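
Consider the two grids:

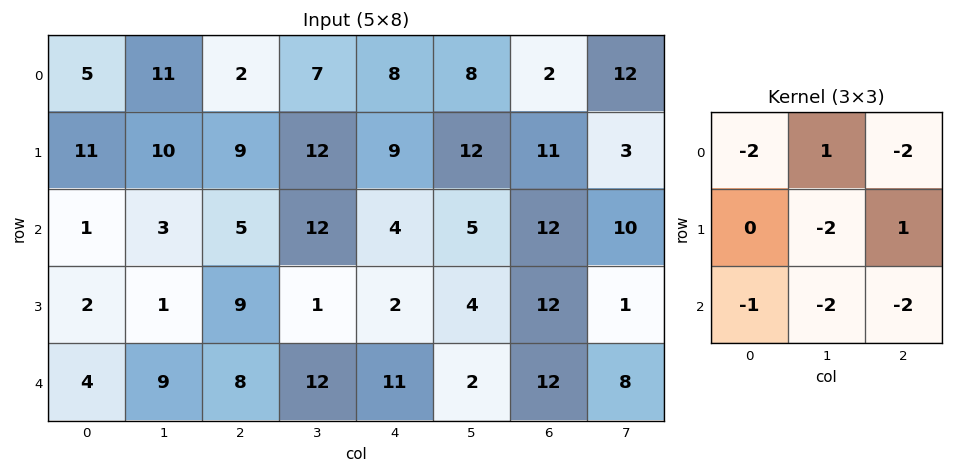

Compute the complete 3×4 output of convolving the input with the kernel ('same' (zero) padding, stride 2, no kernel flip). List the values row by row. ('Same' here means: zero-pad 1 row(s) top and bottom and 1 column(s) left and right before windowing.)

Output[0,0]: The receptive field on the zero-padded input at this output position is [0 0 0 / 0 5 11 / 0 11 10]. Elementwise product with the kernel and sum: 0·-2 + 0·1 + 0·-2 + 5·-2 + 11·1 + 0·-1 + 11·-2 + 10·-2.
Output[0,1]: The receptive field on the zero-padded input at this output position is [0 0 0 / 11 2 7 / 10 9 12]. Elementwise product with the kernel and sum: 0·-2 + 0·1 + 0·-2 + 2·-2 + 7·1 + 10·-1 + 9·-2 + 12·-2.

-41 -49 -62 -32
-14 -54 -55 -63
1 1 -28 -14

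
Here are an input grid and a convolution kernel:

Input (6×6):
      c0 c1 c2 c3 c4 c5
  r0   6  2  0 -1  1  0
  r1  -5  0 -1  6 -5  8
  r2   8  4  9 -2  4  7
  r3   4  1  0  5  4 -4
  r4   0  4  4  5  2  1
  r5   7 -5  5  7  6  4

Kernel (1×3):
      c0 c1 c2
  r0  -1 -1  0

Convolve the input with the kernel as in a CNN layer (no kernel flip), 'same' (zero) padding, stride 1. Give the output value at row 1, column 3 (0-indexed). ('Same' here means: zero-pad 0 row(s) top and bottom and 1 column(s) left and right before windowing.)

-5

The receptive field on the zero-padded input at this output position is [-1 6 -5]. Elementwise product with the kernel and sum: -1·-1 + 6·-1.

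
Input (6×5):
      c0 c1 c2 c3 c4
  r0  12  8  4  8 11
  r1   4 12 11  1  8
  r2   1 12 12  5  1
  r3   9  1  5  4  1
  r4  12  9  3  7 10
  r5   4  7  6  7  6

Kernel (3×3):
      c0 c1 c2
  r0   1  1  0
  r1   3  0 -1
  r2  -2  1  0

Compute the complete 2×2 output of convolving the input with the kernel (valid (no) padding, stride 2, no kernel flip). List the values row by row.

Output[0,0]: The receptive field on the input at this output position is [12 8 4 / 4 12 11 / 1 12 12]. Elementwise product with the kernel and sum: 12·1 + 8·1 + 4·3 + 11·-1 + 1·-2 + 12·1.

31 18
20 32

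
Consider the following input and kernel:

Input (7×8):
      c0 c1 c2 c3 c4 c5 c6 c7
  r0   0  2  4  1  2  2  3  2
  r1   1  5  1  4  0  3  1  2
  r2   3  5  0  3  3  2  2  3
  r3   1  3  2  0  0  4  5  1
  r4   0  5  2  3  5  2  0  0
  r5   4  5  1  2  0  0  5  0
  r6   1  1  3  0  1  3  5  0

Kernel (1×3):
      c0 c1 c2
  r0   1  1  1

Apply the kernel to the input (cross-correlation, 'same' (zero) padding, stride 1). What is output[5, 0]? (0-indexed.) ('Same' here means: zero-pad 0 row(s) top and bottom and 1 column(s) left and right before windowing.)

The receptive field on the zero-padded input at this output position is [0 4 5]. Elementwise product with the kernel and sum: 0·1 + 4·1 + 5·1.

9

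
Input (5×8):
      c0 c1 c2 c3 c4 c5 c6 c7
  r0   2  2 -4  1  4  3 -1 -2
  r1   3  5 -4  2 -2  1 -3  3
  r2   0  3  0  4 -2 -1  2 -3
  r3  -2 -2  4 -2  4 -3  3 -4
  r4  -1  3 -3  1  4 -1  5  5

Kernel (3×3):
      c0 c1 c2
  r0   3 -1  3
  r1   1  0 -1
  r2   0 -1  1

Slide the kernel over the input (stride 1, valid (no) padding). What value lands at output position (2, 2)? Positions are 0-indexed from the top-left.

-7

The receptive field on the input at this output position is [0 4 -2 / 4 -2 4 / -3 1 4]. Elementwise product with the kernel and sum: 0·3 + 4·-1 + -2·3 + 4·1 + 4·-1 + 1·-1 + 4·1.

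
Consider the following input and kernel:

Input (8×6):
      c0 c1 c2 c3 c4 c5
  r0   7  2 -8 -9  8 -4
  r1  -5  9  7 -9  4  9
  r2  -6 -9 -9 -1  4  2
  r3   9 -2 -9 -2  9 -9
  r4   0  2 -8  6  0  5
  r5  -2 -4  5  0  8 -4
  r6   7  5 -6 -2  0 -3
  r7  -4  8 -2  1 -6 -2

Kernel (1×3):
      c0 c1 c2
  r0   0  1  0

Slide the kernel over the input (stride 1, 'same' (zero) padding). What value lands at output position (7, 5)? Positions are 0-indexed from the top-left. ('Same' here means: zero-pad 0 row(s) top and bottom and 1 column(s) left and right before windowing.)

The receptive field on the zero-padded input at this output position is [-6 -2 0]. Elementwise product with the kernel and sum: -2·1.

-2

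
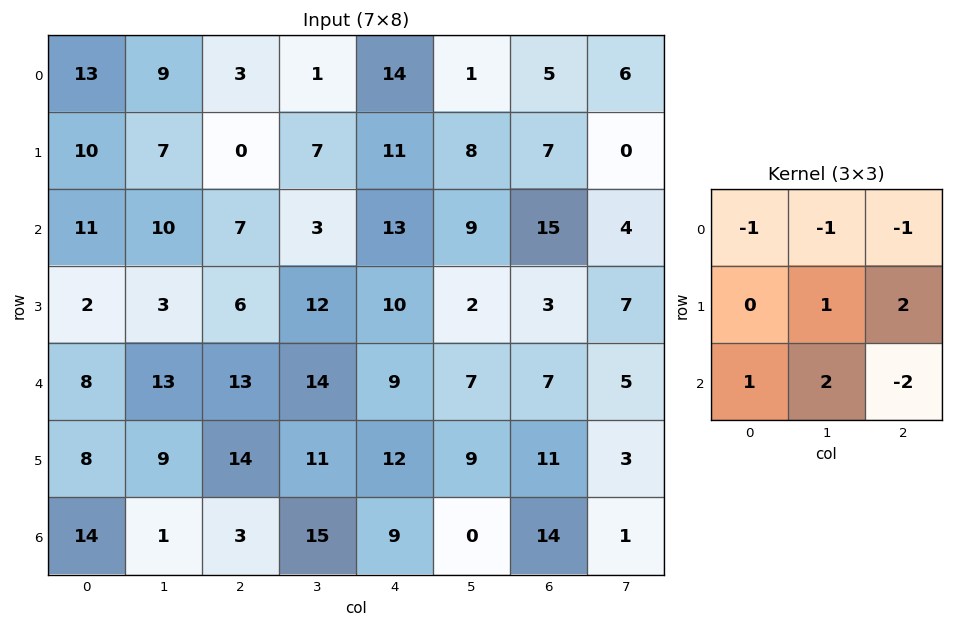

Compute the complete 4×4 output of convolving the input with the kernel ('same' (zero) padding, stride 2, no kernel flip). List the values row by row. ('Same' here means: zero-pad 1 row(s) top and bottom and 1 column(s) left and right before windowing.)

Output[0,0]: The receptive field on the zero-padded input at this output position is [0 0 0 / 0 13 9 / 0 10 7]. Elementwise product with the kernel and sum: 0·-1 + 0·-1 + 0·-1 + 13·1 + 9·2 + 0·1 + 10·2 + 7·-2.
Output[0,1]: The receptive field on the zero-padded input at this output position is [0 0 0 / 9 3 1 / 7 0 7]. Elementwise product with the kernel and sum: 0·-1 + 0·-1 + 0·-1 + 3·1 + 1·2 + 7·1 + 0·2 + 7·-2.

37 -2 29 39
12 -10 33 2
27 35 16 30
-1 -1 -23 -7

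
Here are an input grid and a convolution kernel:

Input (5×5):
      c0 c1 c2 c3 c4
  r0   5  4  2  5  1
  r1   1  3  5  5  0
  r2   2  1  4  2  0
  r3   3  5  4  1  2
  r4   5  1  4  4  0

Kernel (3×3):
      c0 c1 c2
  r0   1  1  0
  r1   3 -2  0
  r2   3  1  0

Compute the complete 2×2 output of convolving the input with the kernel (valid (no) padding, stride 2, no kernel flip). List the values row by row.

Output[0,0]: The receptive field on the input at this output position is [5 4 2 / 1 3 5 / 2 1 4]. Elementwise product with the kernel and sum: 5·1 + 4·1 + 1·3 + 3·-2 + 2·3 + 1·1.
Output[0,1]: The receptive field on the input at this output position is [2 5 1 / 5 5 0 / 4 2 0]. Elementwise product with the kernel and sum: 2·1 + 5·1 + 5·3 + 5·-2 + 4·3 + 2·1.

13 26
18 32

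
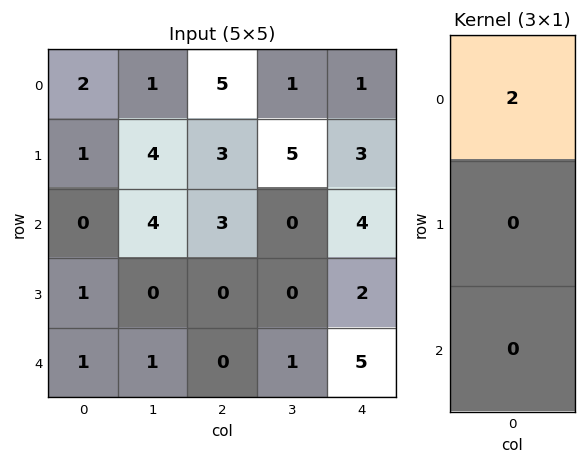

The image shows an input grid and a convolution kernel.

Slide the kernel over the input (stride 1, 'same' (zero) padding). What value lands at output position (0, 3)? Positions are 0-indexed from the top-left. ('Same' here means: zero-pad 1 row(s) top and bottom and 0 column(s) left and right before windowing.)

The receptive field on the zero-padded input at this output position is [0 / 1 / 5]. Elementwise product with the kernel and sum: 0·2.

0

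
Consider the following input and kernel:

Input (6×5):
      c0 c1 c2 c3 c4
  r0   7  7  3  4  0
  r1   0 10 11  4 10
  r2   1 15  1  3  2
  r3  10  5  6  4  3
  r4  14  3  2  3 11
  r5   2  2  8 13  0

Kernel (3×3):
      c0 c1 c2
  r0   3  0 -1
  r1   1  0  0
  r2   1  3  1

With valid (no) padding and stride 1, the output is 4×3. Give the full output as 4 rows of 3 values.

Output[0,0]: The receptive field on the input at this output position is [7 7 3 / 0 10 11 / 1 15 1]. Elementwise product with the kernel and sum: 7·3 + 3·-1 + 0·1 + 1·1 + 15·3 + 1·1.
Output[0,1]: The receptive field on the input at this output position is [7 3 4 / 10 11 4 / 15 1 3]. Elementwise product with the kernel and sum: 7·3 + 4·-1 + 10·1 + 15·1 + 1·3 + 3·1.

65 48 32
21 68 45
37 59 29
54 53 64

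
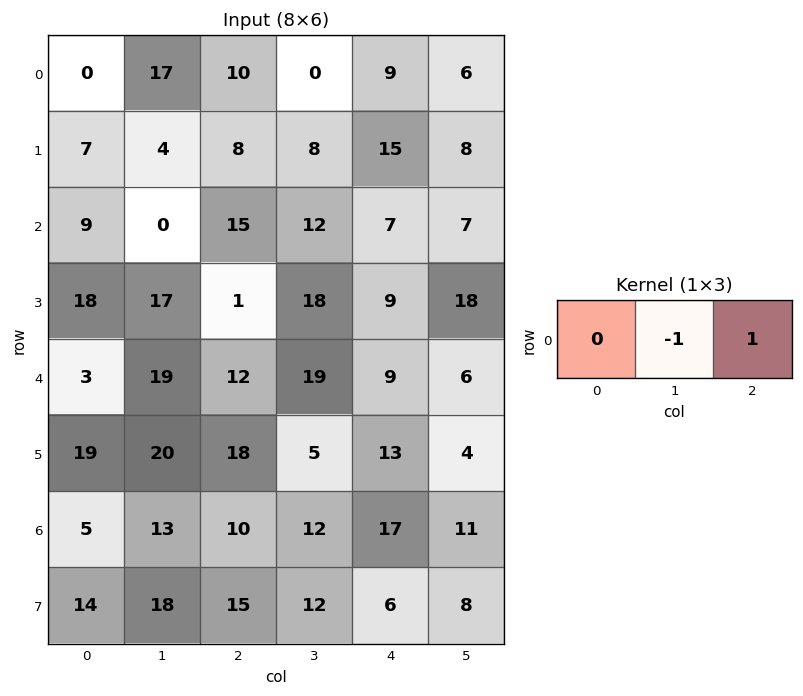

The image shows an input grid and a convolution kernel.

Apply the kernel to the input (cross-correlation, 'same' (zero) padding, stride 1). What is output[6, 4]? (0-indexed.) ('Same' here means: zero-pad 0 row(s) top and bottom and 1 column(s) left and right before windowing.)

-6

The receptive field on the zero-padded input at this output position is [12 17 11]. Elementwise product with the kernel and sum: 17·-1 + 11·1.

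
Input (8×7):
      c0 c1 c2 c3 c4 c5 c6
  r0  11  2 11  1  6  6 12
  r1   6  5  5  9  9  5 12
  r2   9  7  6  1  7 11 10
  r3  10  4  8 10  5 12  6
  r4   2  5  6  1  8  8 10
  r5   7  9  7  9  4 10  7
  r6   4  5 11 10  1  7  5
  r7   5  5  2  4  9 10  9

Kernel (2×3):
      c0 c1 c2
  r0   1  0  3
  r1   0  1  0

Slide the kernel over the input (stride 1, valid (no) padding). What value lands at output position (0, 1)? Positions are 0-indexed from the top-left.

10

The receptive field on the input at this output position is [2 11 1 / 5 5 9]. Elementwise product with the kernel and sum: 2·1 + 1·3 + 5·1.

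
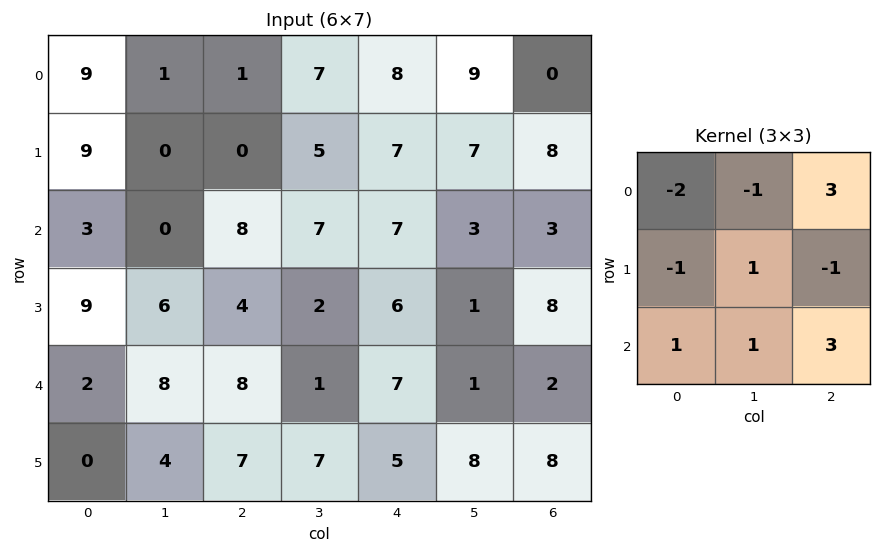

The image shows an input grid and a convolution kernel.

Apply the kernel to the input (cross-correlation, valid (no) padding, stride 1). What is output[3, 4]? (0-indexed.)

40

The receptive field on the input at this output position is [6 1 8 / 7 1 2 / 5 8 8]. Elementwise product with the kernel and sum: 6·-2 + 1·-1 + 8·3 + 7·-1 + 1·1 + 2·-1 + 5·1 + 8·1 + 8·3.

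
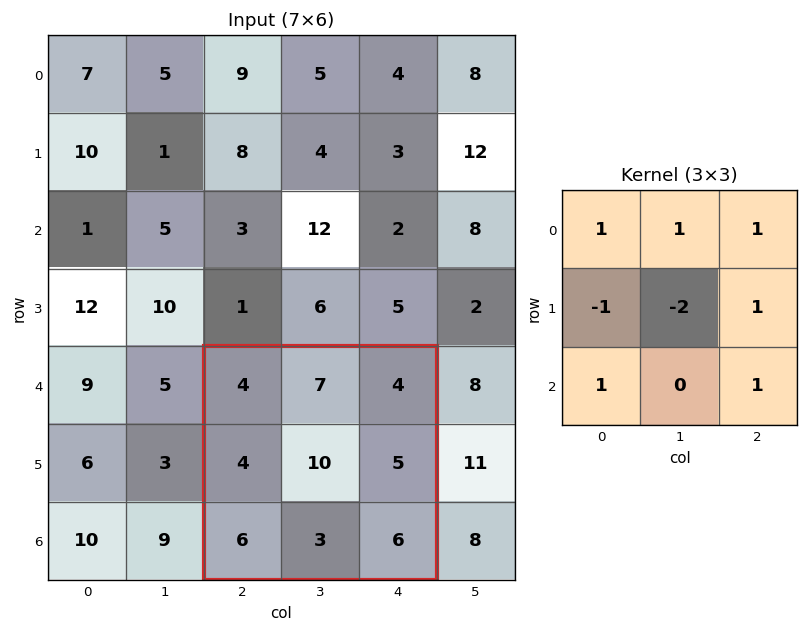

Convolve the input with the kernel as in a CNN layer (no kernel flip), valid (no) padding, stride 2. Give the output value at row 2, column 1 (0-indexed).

8

The receptive field on the input at this output position is [4 7 4 / 4 10 5 / 6 3 6]. Elementwise product with the kernel and sum: 4·1 + 7·1 + 4·1 + 4·-1 + 10·-2 + 5·1 + 6·1 + 6·1.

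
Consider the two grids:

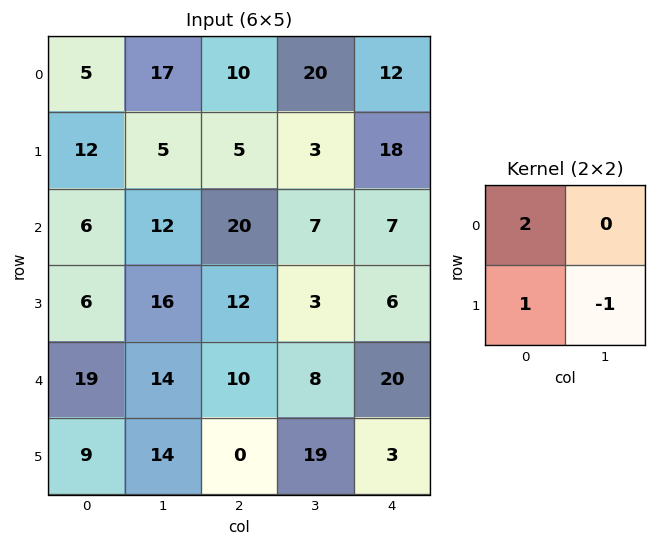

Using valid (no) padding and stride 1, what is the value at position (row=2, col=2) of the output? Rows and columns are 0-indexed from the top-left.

The receptive field on the input at this output position is [20 7 / 12 3]. Elementwise product with the kernel and sum: 20·2 + 12·1 + 3·-1.

49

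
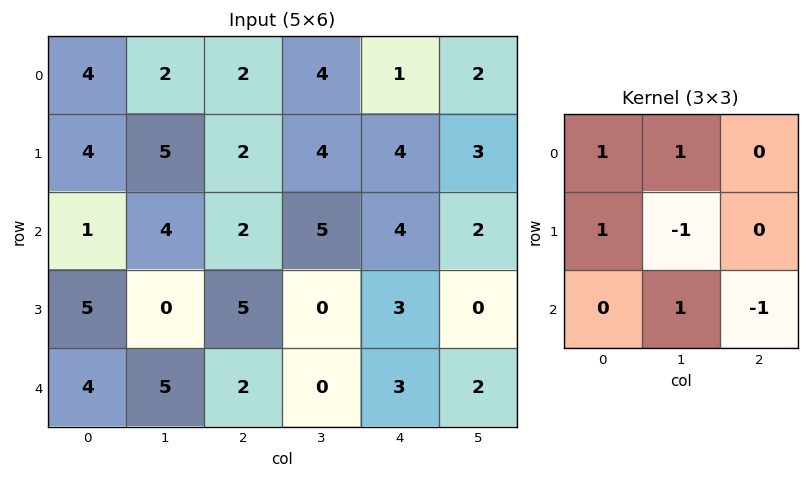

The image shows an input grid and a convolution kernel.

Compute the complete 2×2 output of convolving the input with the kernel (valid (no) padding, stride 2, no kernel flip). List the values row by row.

7 5
13 9

Output[0,0]: The receptive field on the input at this output position is [4 2 2 / 4 5 2 / 1 4 2]. Elementwise product with the kernel and sum: 4·1 + 2·1 + 4·1 + 5·-1 + 4·1 + 2·-1.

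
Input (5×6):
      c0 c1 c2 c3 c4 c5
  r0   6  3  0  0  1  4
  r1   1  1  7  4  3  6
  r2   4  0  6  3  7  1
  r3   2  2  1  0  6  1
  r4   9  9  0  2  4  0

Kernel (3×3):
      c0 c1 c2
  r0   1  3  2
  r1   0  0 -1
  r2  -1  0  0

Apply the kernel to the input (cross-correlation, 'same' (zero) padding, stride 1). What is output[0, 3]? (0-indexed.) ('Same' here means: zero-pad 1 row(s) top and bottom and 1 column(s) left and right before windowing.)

The receptive field on the zero-padded input at this output position is [0 0 0 / 0 0 1 / 7 4 3]. Elementwise product with the kernel and sum: 0·1 + 0·3 + 0·2 + 1·-1 + 7·-1.

-8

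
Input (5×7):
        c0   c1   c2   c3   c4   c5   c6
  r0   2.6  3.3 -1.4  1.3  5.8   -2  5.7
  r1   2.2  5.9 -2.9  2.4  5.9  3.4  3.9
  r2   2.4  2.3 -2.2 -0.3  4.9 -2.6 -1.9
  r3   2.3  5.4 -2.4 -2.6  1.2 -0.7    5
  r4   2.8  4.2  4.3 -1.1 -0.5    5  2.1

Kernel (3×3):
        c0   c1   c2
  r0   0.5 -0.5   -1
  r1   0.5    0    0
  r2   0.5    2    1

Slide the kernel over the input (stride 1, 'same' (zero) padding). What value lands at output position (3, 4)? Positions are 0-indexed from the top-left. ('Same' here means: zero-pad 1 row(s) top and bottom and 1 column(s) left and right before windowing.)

2.15

The receptive field on the zero-padded input at this output position is [-0.3 4.9 -2.6 / -2.6 1.2 -0.7 / -1.1 -0.5 5]. Elementwise product with the kernel and sum: -0.3·0.5 + 4.9·-0.5 + -2.6·-1 + -2.6·0.5 + -1.1·0.5 + -0.5·2 + 5·1.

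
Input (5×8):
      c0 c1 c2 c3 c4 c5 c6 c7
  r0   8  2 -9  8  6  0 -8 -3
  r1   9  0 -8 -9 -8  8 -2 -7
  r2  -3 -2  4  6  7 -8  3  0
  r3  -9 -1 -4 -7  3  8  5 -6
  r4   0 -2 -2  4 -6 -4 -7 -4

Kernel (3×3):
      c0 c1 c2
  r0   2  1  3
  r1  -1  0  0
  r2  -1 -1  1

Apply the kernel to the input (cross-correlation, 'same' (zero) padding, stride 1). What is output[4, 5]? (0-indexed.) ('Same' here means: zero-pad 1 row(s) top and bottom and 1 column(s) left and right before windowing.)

35

The receptive field on the zero-padded input at this output position is [3 8 5 / -6 -4 -7 / 0 0 0]. Elementwise product with the kernel and sum: 3·2 + 8·1 + 5·3 + -6·-1 + 0·-1 + 0·-1 + 0·1.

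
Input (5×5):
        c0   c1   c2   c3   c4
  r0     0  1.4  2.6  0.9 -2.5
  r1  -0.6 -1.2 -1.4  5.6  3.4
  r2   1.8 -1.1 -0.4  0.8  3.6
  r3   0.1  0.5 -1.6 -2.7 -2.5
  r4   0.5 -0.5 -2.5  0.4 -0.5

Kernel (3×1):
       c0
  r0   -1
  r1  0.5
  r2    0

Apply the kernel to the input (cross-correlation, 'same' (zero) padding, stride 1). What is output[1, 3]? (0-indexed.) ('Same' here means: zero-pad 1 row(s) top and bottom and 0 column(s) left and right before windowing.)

1.9

The receptive field on the zero-padded input at this output position is [0.9 / 5.6 / 0.8]. Elementwise product with the kernel and sum: 0.9·-1 + 5.6·0.5.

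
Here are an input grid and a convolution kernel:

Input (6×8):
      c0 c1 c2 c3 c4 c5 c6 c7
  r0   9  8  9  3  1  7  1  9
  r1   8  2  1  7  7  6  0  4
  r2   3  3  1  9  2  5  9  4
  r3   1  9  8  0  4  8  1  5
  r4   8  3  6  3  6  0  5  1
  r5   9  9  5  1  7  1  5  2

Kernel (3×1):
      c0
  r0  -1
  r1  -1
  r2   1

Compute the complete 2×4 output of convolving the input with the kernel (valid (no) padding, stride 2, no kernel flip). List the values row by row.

-14 -9 -6 8
4 -3 0 -5

Output[0,0]: The receptive field on the input at this output position is [9 / 8 / 3]. Elementwise product with the kernel and sum: 9·-1 + 8·-1 + 3·1.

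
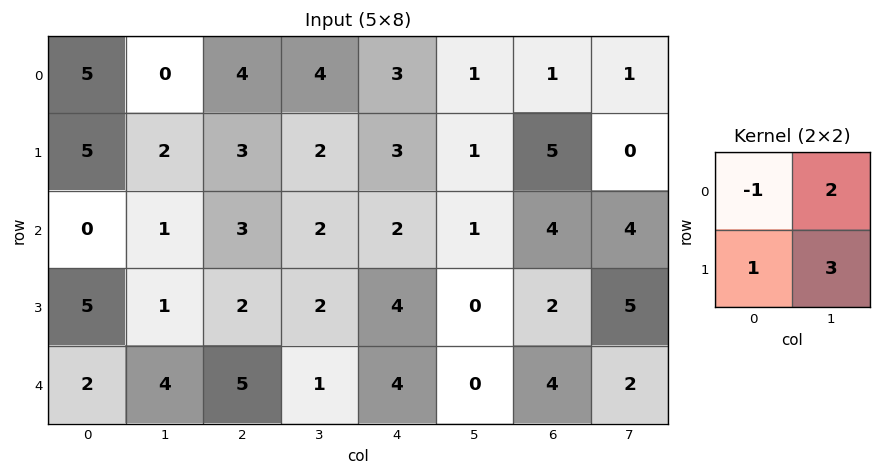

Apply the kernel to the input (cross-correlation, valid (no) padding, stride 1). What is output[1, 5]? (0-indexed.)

The receptive field on the input at this output position is [1 5 / 1 4]. Elementwise product with the kernel and sum: 1·-1 + 5·2 + 1·1 + 4·3.

22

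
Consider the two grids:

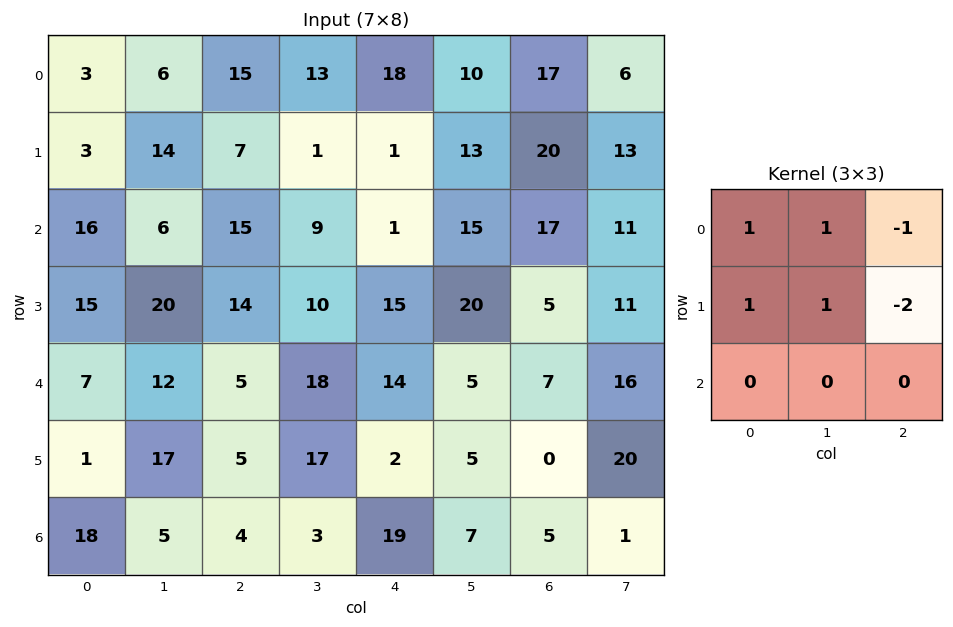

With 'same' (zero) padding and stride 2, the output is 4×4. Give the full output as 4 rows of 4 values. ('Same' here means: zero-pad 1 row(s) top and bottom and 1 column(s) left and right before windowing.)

Output[0,0]: The receptive field on the zero-padded input at this output position is [0 0 0 / 0 3 6 / 0 3 14]. Elementwise product with the kernel and sum: 0·1 + 0·1 + 0·-1 + 0·1 + 3·1 + 6·-2.

-9 -5 11 15
-7 23 -31 30
-22 5 27 -6
-8 8 22 -5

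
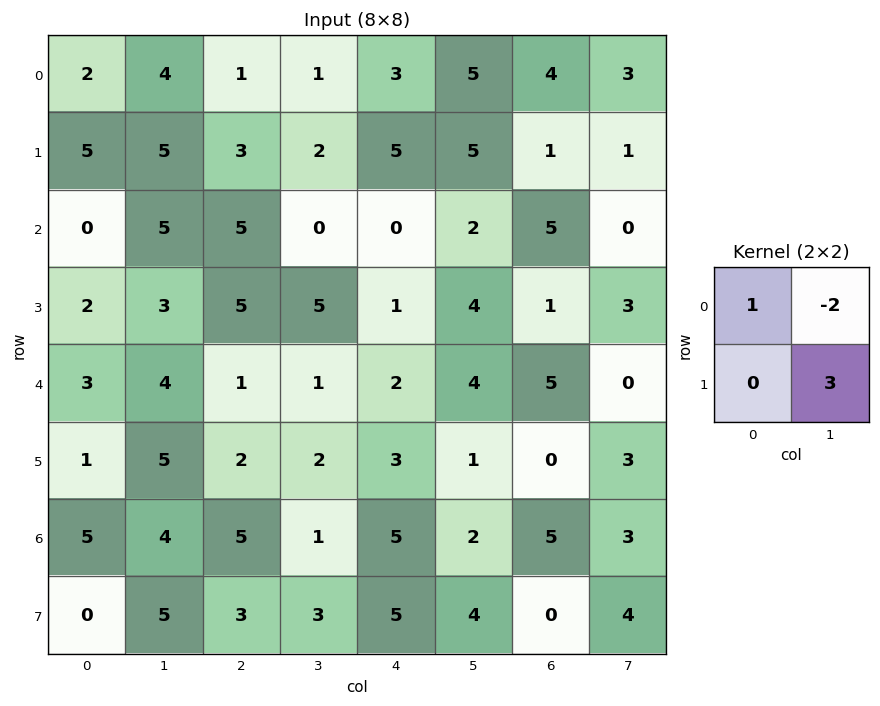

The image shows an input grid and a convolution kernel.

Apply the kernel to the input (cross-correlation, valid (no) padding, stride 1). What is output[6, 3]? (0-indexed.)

6

The receptive field on the input at this output position is [1 5 / 3 5]. Elementwise product with the kernel and sum: 1·1 + 5·-2 + 5·3.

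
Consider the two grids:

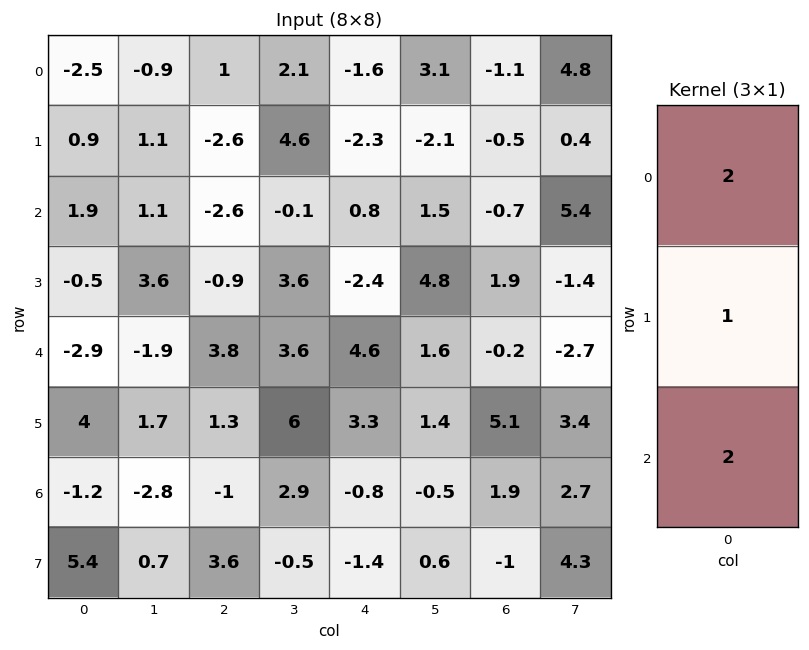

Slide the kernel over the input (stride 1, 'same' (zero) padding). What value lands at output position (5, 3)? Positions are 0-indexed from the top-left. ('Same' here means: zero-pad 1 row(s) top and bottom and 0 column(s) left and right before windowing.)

The receptive field on the zero-padded input at this output position is [3.6 / 6 / 2.9]. Elementwise product with the kernel and sum: 3.6·2 + 6·1 + 2.9·2.

19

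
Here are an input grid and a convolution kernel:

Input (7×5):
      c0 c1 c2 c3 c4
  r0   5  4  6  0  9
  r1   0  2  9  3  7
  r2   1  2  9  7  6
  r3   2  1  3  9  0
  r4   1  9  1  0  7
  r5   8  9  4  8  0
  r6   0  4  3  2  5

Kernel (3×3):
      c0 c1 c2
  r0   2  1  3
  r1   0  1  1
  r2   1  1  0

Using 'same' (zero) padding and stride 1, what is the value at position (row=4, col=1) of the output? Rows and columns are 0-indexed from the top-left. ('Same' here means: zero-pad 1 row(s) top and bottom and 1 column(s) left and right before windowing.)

41

The receptive field on the zero-padded input at this output position is [2 1 3 / 1 9 1 / 8 9 4]. Elementwise product with the kernel and sum: 2·2 + 1·1 + 3·3 + 9·1 + 1·1 + 8·1 + 9·1.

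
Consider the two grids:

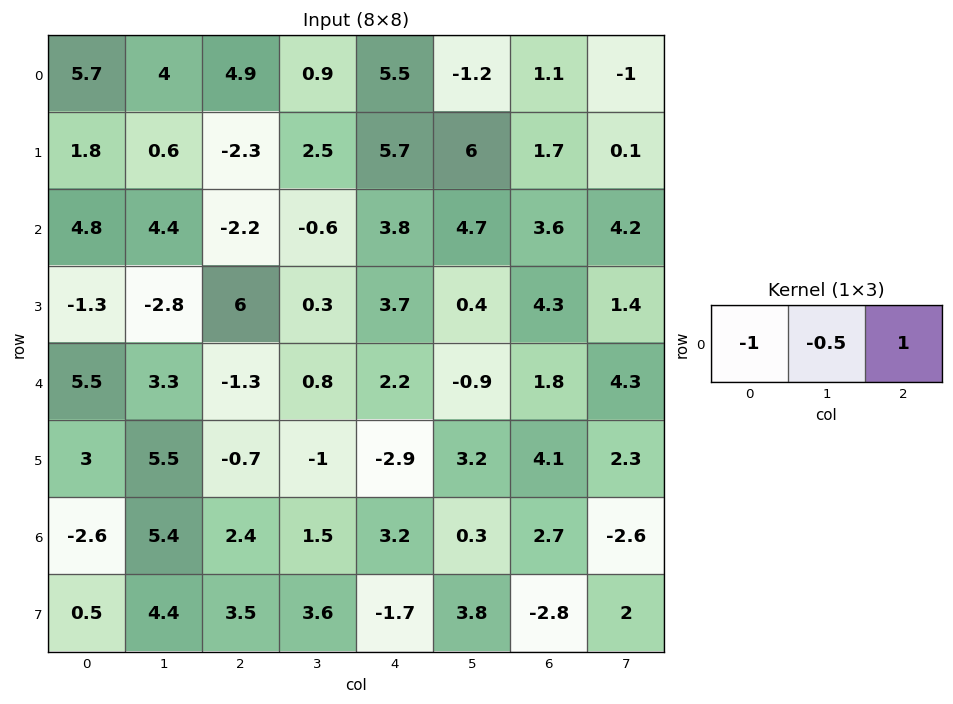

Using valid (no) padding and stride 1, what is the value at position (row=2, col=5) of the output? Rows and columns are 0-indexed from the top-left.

-2.3

The receptive field on the input at this output position is [4.7 3.6 4.2]. Elementwise product with the kernel and sum: 4.7·-1 + 3.6·-0.5 + 4.2·1.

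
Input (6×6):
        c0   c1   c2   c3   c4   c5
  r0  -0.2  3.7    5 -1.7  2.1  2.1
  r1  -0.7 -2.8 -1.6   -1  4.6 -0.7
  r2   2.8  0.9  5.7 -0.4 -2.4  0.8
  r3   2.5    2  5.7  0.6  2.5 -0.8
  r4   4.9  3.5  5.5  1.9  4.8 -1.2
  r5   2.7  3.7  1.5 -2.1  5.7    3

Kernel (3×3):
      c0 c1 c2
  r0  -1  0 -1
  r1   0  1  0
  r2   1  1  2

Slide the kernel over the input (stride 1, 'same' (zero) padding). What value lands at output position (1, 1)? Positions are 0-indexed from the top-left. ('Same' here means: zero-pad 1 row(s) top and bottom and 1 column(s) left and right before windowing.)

The receptive field on the zero-padded input at this output position is [-0.2 3.7 5 / -0.7 -2.8 -1.6 / 2.8 0.9 5.7]. Elementwise product with the kernel and sum: -0.2·-1 + 5·-1 + -2.8·1 + 2.8·1 + 0.9·1 + 5.7·2.

7.5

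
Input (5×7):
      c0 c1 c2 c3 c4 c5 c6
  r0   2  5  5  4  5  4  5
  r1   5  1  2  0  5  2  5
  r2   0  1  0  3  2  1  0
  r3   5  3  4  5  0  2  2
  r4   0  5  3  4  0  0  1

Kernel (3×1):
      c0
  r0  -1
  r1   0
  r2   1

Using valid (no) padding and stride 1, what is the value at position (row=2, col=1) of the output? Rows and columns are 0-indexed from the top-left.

The receptive field on the input at this output position is [1 / 3 / 5]. Elementwise product with the kernel and sum: 1·-1 + 5·1.

4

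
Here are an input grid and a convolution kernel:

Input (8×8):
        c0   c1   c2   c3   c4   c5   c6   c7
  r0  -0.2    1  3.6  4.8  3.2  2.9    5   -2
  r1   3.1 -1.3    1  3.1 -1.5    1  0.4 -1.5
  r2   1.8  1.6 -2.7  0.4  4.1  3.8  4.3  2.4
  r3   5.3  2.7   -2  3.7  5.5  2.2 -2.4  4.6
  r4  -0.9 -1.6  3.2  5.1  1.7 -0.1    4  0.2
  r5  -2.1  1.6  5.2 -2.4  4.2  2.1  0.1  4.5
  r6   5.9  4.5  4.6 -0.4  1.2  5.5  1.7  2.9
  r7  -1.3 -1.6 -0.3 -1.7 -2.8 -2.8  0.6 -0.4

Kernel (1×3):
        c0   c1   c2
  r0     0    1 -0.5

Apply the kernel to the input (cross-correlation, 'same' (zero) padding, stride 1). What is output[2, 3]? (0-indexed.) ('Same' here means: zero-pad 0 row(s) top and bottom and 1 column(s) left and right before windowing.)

The receptive field on the zero-padded input at this output position is [-2.7 0.4 4.1]. Elementwise product with the kernel and sum: 0.4·1 + 4.1·-0.5.

-1.65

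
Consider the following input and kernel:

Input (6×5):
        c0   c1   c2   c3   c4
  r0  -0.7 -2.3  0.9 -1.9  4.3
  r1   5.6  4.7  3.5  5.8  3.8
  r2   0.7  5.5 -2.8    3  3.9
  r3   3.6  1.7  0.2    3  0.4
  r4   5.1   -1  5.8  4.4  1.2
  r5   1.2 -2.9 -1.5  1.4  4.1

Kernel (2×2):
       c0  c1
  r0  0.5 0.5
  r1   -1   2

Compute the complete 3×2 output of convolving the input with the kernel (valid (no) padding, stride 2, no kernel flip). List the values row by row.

2.3 7.6
2.9 5.9
-4.95 9.4

Output[0,0]: The receptive field on the input at this output position is [-0.7 -2.3 / 5.6 4.7]. Elementwise product with the kernel and sum: -0.7·0.5 + -2.3·0.5 + 5.6·-1 + 4.7·2.
Output[0,1]: The receptive field on the input at this output position is [0.9 -1.9 / 3.5 5.8]. Elementwise product with the kernel and sum: 0.9·0.5 + -1.9·0.5 + 3.5·-1 + 5.8·2.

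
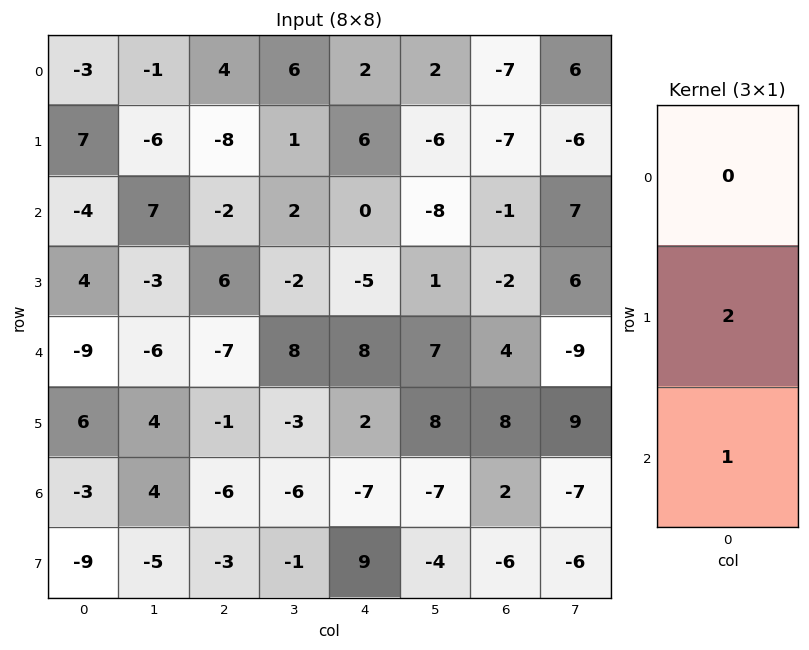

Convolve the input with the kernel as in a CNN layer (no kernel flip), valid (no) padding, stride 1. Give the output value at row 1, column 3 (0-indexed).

2

The receptive field on the input at this output position is [1 / 2 / -2]. Elementwise product with the kernel and sum: 2·2 + -2·1.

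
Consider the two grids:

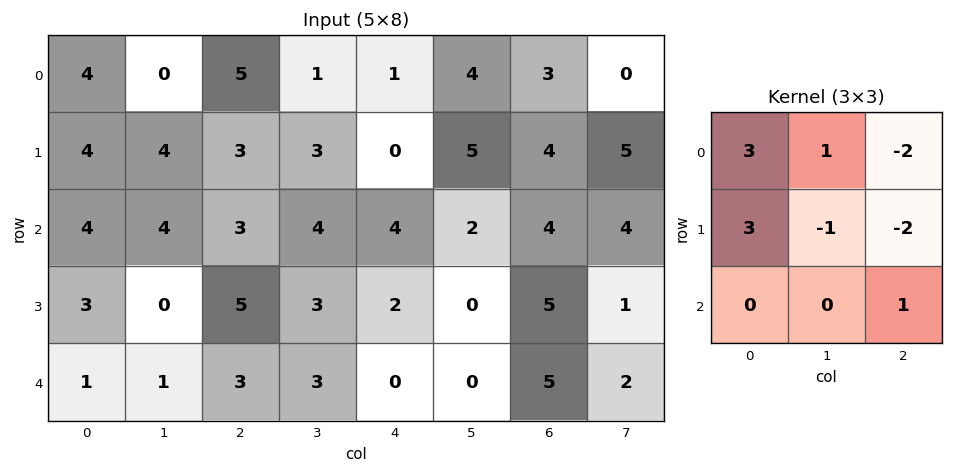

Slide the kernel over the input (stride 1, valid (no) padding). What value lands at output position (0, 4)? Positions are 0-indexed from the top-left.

-8

The receptive field on the input at this output position is [1 4 3 / 0 5 4 / 4 2 4]. Elementwise product with the kernel and sum: 1·3 + 4·1 + 3·-2 + 0·3 + 5·-1 + 4·-2 + 4·1.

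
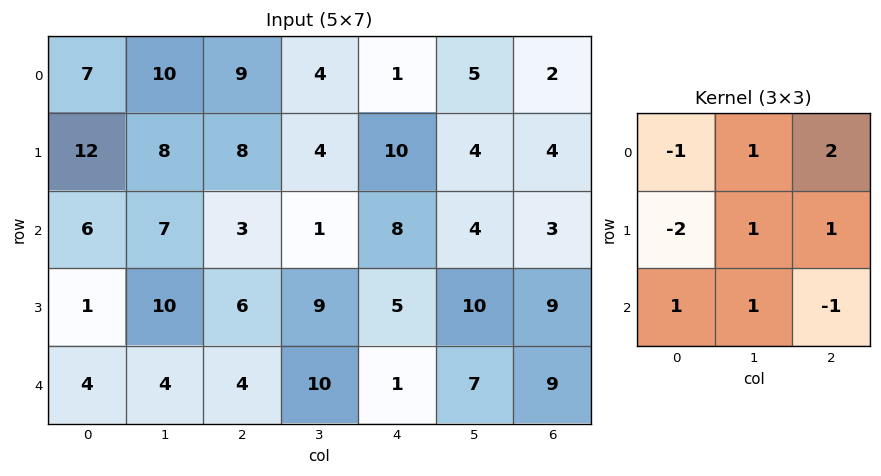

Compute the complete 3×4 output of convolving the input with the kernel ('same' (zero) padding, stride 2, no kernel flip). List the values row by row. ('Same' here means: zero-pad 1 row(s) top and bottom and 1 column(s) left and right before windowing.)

21 5 8 0
32 5 28 14
29 20 4 -6

Output[0,0]: The receptive field on the zero-padded input at this output position is [0 0 0 / 0 7 10 / 0 12 8]. Elementwise product with the kernel and sum: 0·-1 + 0·1 + 0·2 + 0·-2 + 7·1 + 10·1 + 0·1 + 12·1 + 8·-1.
Output[0,1]: The receptive field on the zero-padded input at this output position is [0 0 0 / 10 9 4 / 8 8 4]. Elementwise product with the kernel and sum: 0·-1 + 0·1 + 0·2 + 10·-2 + 9·1 + 4·1 + 8·1 + 8·1 + 4·-1.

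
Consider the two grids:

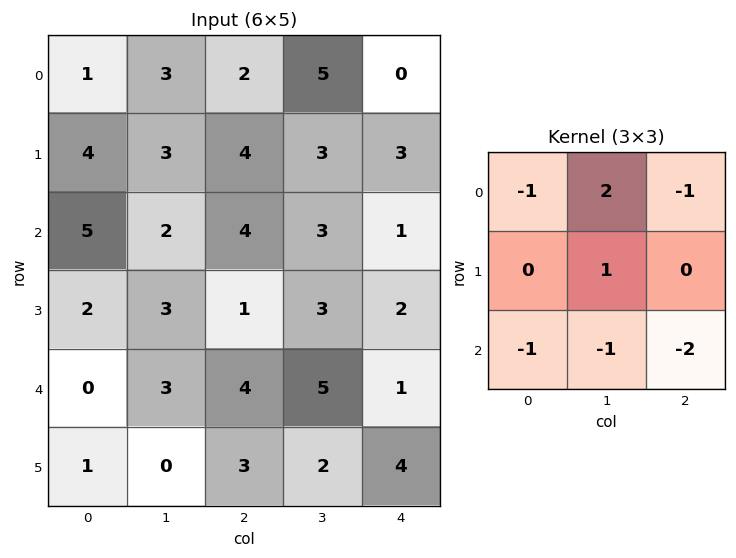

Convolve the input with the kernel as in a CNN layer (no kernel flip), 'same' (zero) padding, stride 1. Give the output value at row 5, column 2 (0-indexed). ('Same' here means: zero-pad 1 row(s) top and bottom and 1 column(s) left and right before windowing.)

3

The receptive field on the zero-padded input at this output position is [3 4 5 / 0 3 2 / 0 0 0]. Elementwise product with the kernel and sum: 3·-1 + 4·2 + 5·-1 + 3·1 + 0·-1 + 0·-1 + 0·-2.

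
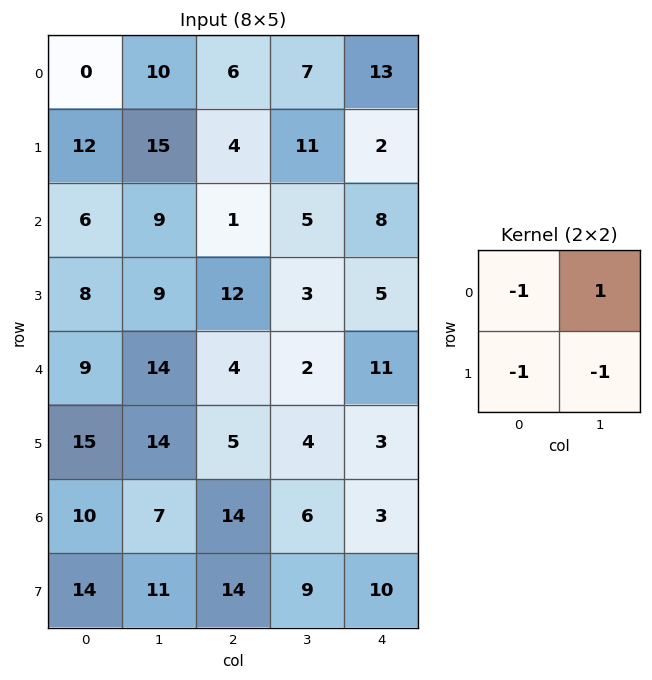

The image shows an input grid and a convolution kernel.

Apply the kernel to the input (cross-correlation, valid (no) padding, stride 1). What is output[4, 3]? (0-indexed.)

The receptive field on the input at this output position is [2 11 / 4 3]. Elementwise product with the kernel and sum: 2·-1 + 11·1 + 4·-1 + 3·-1.

2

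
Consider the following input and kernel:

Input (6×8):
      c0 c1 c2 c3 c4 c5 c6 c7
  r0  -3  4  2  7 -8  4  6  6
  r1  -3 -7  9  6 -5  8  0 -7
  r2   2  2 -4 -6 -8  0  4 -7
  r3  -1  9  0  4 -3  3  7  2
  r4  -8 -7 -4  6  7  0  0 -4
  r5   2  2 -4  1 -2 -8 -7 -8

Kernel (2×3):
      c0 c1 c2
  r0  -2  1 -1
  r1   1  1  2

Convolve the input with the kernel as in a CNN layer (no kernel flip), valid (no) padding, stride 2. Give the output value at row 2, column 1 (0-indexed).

The receptive field on the input at this output position is [-4 6 7 / -4 1 -2]. Elementwise product with the kernel and sum: -4·-2 + 6·1 + 7·-1 + -4·1 + 1·1 + -2·2.

0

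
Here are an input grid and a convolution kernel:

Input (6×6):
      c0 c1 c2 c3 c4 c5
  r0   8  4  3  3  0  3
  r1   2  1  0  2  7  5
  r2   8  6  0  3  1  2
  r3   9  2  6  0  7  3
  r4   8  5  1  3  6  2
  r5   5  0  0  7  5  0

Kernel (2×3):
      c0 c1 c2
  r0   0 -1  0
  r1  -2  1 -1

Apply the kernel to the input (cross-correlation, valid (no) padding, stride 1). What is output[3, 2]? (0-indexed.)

The receptive field on the input at this output position is [6 0 7 / 1 3 6]. Elementwise product with the kernel and sum: 0·-1 + 1·-2 + 3·1 + 6·-1.

-5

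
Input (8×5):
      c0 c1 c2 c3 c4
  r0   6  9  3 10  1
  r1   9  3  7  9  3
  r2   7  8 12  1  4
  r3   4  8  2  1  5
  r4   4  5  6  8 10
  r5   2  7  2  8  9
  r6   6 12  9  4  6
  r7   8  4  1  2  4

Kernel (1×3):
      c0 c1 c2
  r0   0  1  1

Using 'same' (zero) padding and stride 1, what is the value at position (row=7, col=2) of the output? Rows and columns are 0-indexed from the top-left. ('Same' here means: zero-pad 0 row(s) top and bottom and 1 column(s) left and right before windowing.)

3

The receptive field on the zero-padded input at this output position is [4 1 2]. Elementwise product with the kernel and sum: 1·1 + 2·1.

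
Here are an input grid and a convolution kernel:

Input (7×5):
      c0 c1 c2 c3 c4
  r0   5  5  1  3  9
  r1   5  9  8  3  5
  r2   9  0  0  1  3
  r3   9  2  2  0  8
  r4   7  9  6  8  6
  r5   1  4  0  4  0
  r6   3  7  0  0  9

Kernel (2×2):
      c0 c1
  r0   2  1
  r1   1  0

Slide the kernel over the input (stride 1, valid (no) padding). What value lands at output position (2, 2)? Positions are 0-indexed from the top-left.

The receptive field on the input at this output position is [0 1 / 2 0]. Elementwise product with the kernel and sum: 0·2 + 1·1 + 2·1.

3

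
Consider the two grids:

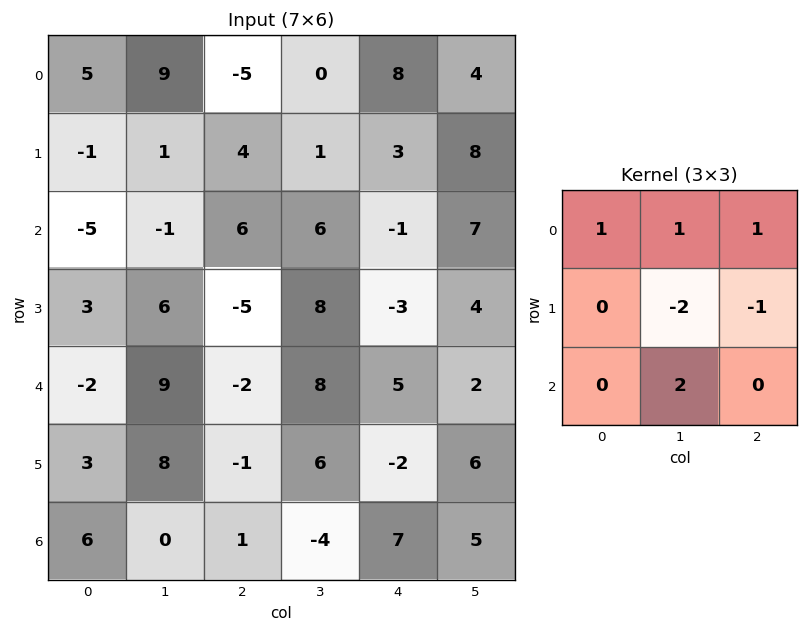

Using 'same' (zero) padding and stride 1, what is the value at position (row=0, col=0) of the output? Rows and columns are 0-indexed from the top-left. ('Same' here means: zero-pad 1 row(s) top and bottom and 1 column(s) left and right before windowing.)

The receptive field on the zero-padded input at this output position is [0 0 0 / 0 5 9 / 0 -1 1]. Elementwise product with the kernel and sum: 0·1 + 0·1 + 0·1 + 5·-2 + 9·-1 + -1·2.

-21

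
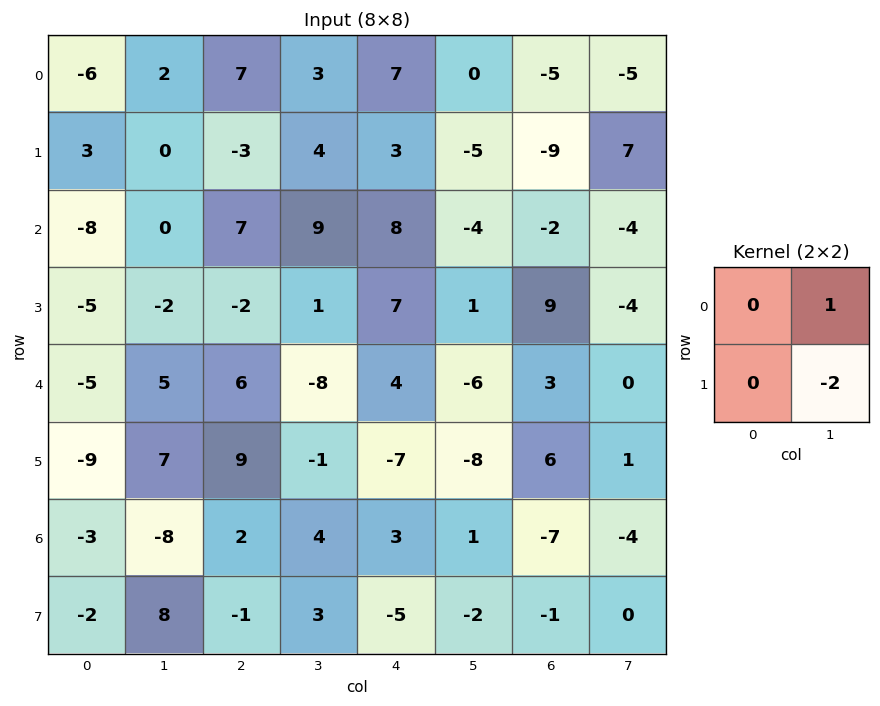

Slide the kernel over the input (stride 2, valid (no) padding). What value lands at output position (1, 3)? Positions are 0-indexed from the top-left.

The receptive field on the input at this output position is [-2 -4 / 9 -4]. Elementwise product with the kernel and sum: -4·1 + -4·-2.

4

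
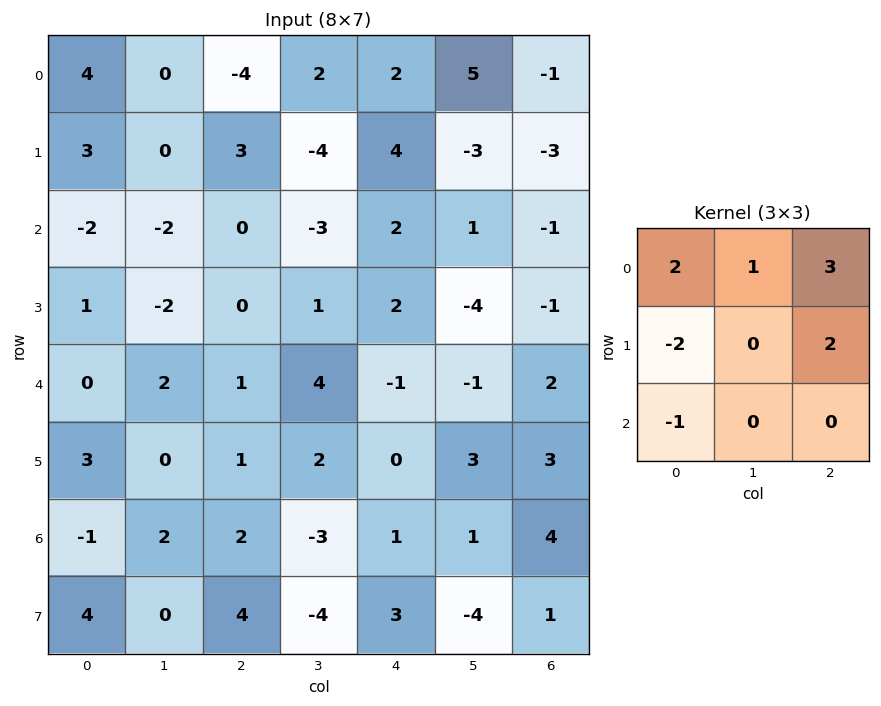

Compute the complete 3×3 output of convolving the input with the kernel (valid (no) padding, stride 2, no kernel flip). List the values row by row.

Output[0,0]: The receptive field on the input at this output position is [4 0 -4 / 3 0 3 / -2 -2 0]. Elementwise product with the kernel and sum: 4·2 + 0·1 + -4·3 + 3·-2 + 3·2 + -2·-1.

-2 2 -10
-8 6 -3
2 -1 8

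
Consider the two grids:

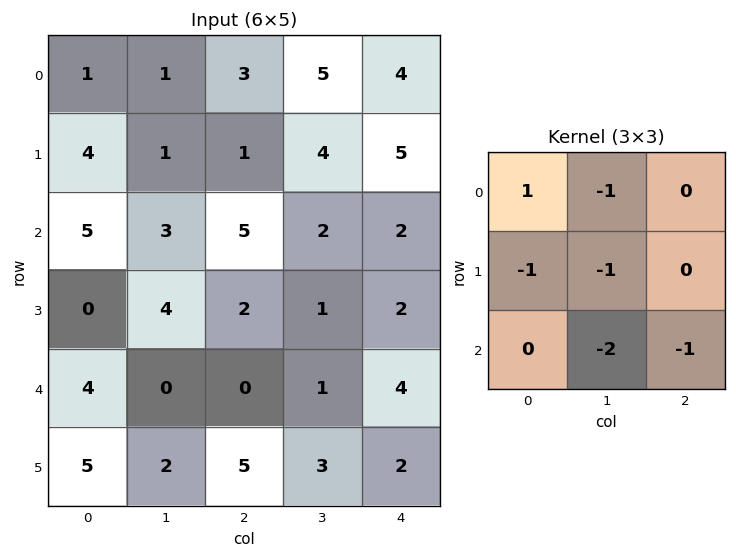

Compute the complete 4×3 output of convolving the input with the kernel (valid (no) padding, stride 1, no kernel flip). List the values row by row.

Output[0,0]: The receptive field on the input at this output position is [1 1 3 / 4 1 1 / 5 3 5]. Elementwise product with the kernel and sum: 1·1 + 1·-1 + 4·-1 + 1·-1 + 3·-2 + 5·-1.
Output[0,1]: The receptive field on the input at this output position is [1 3 5 / 1 1 4 / 3 5 2]. Elementwise product with the kernel and sum: 1·1 + 3·-1 + 1·-1 + 1·-1 + 5·-2 + 2·-1.

-16 -16 -13
-15 -13 -14
-2 -9 -6
-17 -11 -8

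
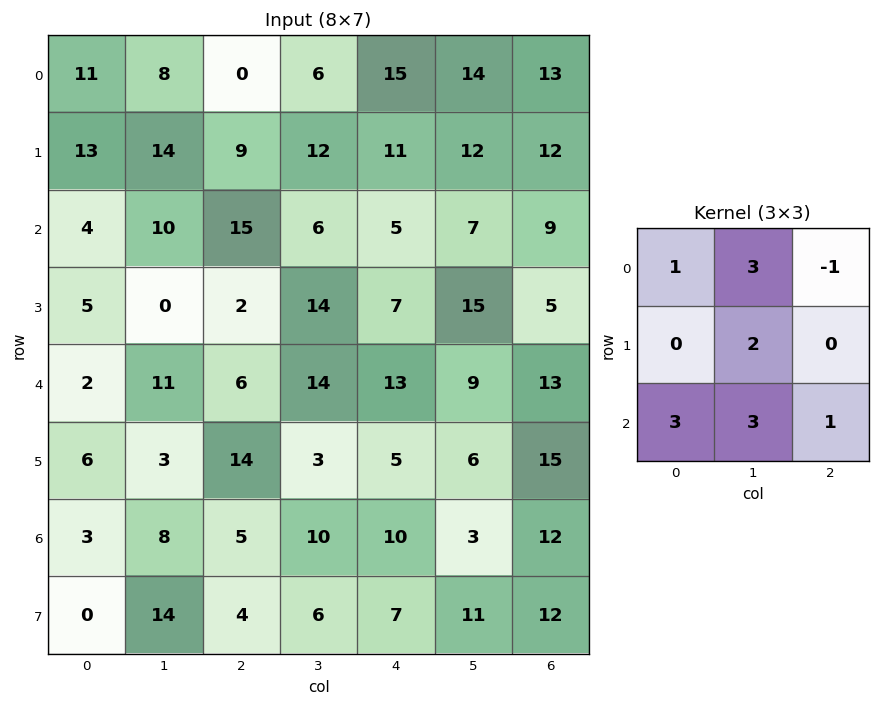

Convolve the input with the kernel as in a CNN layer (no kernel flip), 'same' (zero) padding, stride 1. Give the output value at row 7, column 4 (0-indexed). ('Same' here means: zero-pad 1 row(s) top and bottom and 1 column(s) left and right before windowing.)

The receptive field on the zero-padded input at this output position is [10 10 3 / 6 7 11 / 0 0 0]. Elementwise product with the kernel and sum: 10·1 + 10·3 + 3·-1 + 7·2 + 0·3 + 0·3 + 0·1.

51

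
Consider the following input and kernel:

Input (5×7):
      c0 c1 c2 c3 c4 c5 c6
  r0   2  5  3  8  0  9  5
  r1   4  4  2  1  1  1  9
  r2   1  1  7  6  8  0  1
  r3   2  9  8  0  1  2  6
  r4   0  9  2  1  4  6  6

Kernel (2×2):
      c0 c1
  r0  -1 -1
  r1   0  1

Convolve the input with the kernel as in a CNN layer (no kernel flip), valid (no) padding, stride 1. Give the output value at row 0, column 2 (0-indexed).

-10

The receptive field on the input at this output position is [3 8 / 2 1]. Elementwise product with the kernel and sum: 3·-1 + 8·-1 + 1·1.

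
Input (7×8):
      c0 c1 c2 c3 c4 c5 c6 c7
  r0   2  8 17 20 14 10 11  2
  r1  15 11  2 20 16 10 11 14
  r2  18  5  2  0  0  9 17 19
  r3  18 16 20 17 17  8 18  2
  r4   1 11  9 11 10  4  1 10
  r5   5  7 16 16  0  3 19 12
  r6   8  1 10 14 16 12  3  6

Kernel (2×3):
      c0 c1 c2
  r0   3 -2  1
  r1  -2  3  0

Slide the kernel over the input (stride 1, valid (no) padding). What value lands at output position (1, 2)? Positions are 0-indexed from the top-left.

The receptive field on the input at this output position is [2 20 16 / 2 0 0]. Elementwise product with the kernel and sum: 2·3 + 20·-2 + 16·1 + 2·-2 + 0·3.

-22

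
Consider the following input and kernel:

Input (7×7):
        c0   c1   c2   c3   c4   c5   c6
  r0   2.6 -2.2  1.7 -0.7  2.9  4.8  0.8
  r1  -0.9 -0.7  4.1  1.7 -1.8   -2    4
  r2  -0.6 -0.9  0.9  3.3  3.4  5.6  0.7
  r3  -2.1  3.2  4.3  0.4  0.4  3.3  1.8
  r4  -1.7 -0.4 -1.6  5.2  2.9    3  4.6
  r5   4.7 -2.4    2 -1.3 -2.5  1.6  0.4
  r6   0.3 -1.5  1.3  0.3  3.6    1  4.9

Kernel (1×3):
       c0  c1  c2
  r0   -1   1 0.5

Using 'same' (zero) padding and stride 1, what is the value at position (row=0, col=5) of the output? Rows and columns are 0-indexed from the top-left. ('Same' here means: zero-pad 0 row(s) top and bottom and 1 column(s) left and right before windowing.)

The receptive field on the zero-padded input at this output position is [2.9 4.8 0.8]. Elementwise product with the kernel and sum: 2.9·-1 + 4.8·1 + 0.8·0.5.

2.3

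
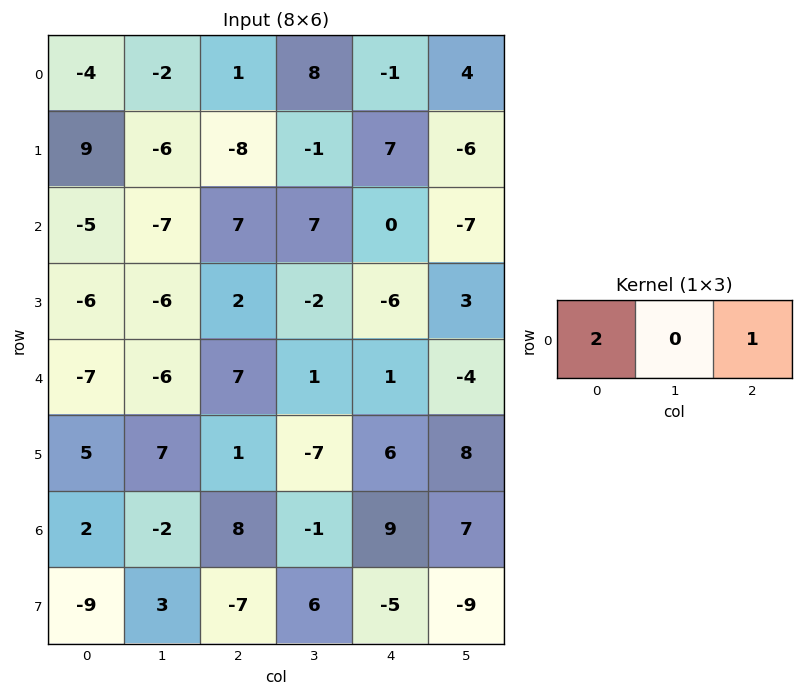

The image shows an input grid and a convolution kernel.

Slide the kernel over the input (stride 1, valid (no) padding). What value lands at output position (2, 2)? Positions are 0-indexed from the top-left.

14

The receptive field on the input at this output position is [7 7 0]. Elementwise product with the kernel and sum: 7·2 + 0·1.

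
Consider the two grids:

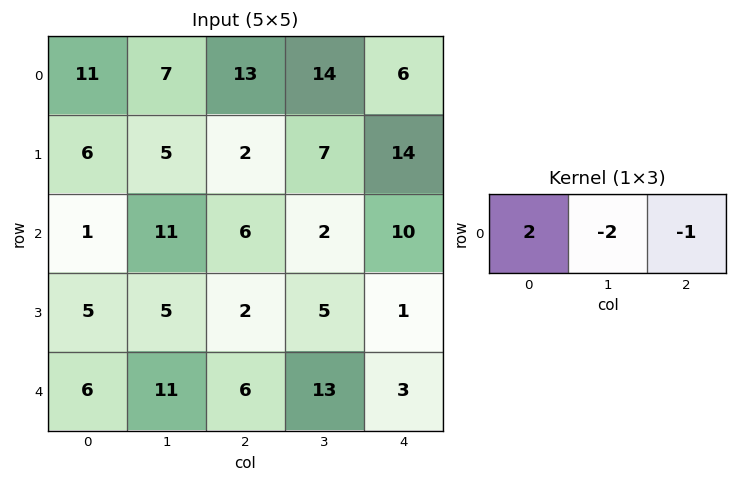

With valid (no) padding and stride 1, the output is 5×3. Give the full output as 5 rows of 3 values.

-5 -26 -8
0 -1 -24
-26 8 -2
-2 1 -7
-16 -3 -17

Output[0,0]: The receptive field on the input at this output position is [11 7 13]. Elementwise product with the kernel and sum: 11·2 + 7·-2 + 13·-1.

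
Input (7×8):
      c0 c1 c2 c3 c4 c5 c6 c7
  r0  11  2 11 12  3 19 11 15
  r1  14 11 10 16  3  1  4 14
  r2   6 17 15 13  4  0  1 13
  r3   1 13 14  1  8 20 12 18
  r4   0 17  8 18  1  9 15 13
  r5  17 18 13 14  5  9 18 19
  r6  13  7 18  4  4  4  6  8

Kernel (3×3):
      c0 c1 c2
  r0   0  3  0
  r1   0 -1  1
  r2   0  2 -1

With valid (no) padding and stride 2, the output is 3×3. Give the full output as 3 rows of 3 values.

Output[0,0]: The receptive field on the input at this output position is [11 2 11 / 14 11 10 / 6 17 15]. Elementwise product with the kernel and sum: 2·3 + 11·-1 + 10·1 + 17·2 + 15·-1.
Output[0,1]: The receptive field on the input at this output position is [11 12 3 / 10 16 3 / 15 13 4]. Elementwise product with the kernel and sum: 12·3 + 16·-1 + 3·1 + 13·2 + 4·-1.

24 45 59
78 81 -5
42 49 38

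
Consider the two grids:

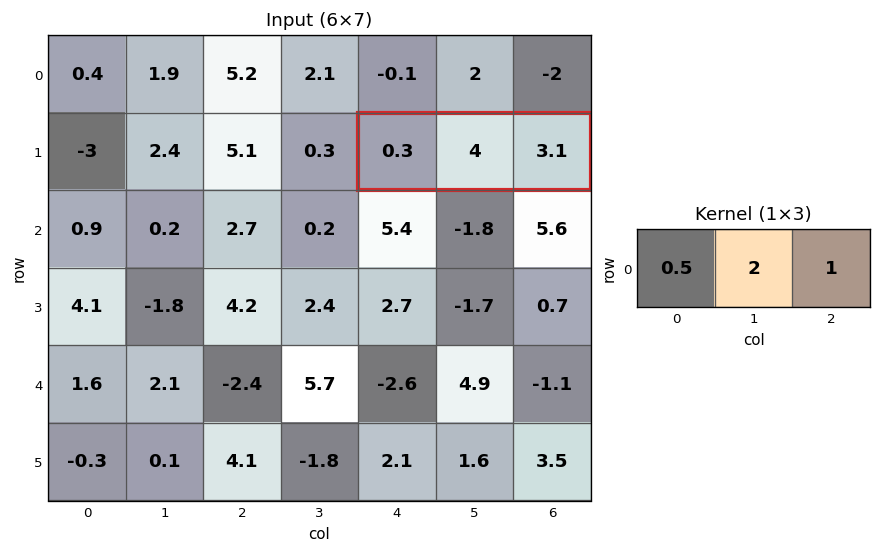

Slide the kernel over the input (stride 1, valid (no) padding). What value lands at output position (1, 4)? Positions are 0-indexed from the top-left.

The receptive field on the input at this output position is [0.3 4 3.1]. Elementwise product with the kernel and sum: 0.3·0.5 + 4·2 + 3.1·1.

11.25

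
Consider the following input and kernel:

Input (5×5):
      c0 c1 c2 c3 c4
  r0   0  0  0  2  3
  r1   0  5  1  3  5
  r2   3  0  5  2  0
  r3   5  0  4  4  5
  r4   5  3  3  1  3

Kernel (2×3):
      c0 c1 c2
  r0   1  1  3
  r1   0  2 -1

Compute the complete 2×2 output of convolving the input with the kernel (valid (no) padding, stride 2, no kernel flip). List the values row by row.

9 12
14 10

Output[0,0]: The receptive field on the input at this output position is [0 0 0 / 0 5 1]. Elementwise product with the kernel and sum: 0·1 + 0·1 + 0·3 + 5·2 + 1·-1.
Output[0,1]: The receptive field on the input at this output position is [0 2 3 / 1 3 5]. Elementwise product with the kernel and sum: 0·1 + 2·1 + 3·3 + 3·2 + 5·-1.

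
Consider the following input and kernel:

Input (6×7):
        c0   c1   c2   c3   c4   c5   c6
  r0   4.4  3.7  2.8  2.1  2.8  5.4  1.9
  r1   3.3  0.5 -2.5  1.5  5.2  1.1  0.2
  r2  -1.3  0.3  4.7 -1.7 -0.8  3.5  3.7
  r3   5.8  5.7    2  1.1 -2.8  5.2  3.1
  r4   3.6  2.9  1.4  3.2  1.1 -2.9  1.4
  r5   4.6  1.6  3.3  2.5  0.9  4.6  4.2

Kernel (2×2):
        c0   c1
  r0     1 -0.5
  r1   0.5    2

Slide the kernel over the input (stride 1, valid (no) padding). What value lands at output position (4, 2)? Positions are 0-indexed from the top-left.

6.45

The receptive field on the input at this output position is [1.4 3.2 / 3.3 2.5]. Elementwise product with the kernel and sum: 1.4·1 + 3.2·-0.5 + 3.3·0.5 + 2.5·2.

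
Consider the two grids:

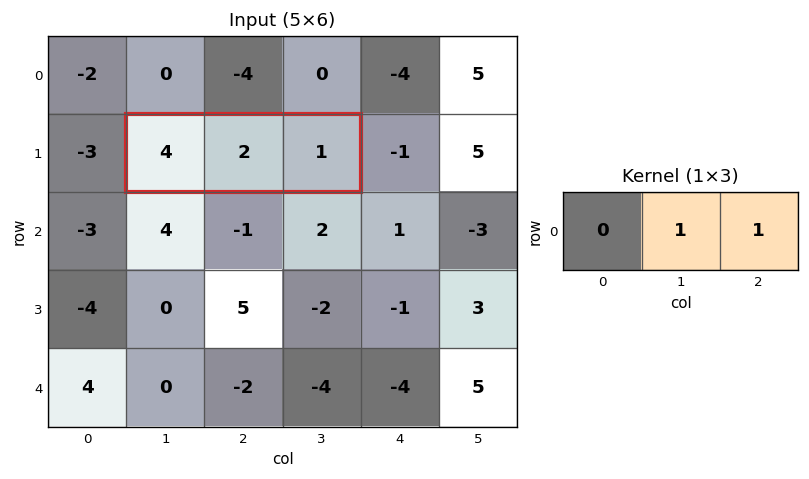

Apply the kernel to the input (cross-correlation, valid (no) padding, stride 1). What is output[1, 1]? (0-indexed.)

The receptive field on the input at this output position is [4 2 1]. Elementwise product with the kernel and sum: 2·1 + 1·1.

3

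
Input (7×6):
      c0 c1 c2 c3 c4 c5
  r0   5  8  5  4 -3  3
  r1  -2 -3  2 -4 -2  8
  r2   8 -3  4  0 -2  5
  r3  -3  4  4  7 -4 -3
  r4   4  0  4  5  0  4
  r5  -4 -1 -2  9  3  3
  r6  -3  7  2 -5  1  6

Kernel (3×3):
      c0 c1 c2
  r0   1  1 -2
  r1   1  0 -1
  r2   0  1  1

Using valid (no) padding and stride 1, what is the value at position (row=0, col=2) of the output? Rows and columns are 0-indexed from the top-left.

17

The receptive field on the input at this output position is [5 4 -3 / 2 -4 -2 / 4 0 -2]. Elementwise product with the kernel and sum: 5·1 + 4·1 + -3·-2 + 2·1 + -2·-1 + 0·1 + -2·1.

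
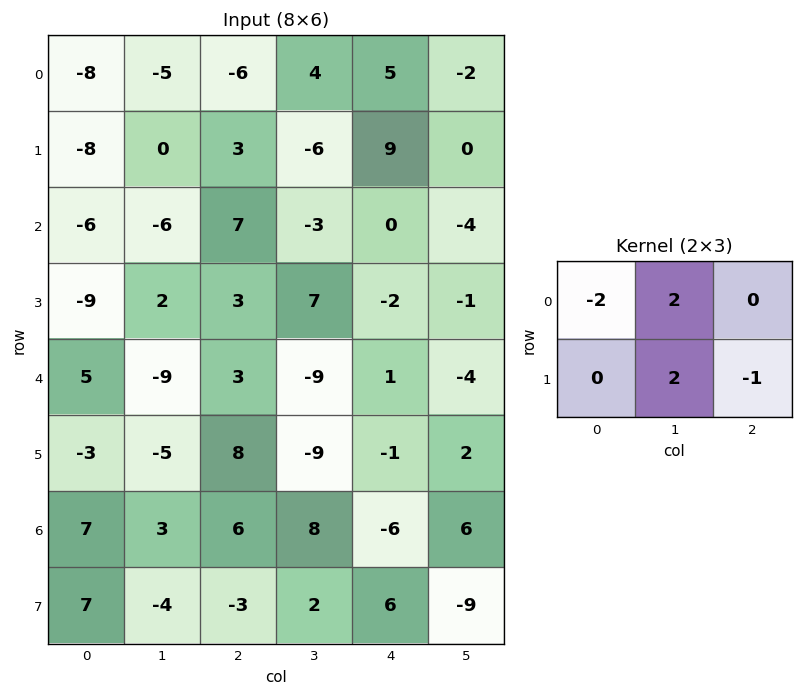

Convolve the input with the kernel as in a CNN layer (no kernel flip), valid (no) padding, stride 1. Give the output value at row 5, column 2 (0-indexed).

-12

The receptive field on the input at this output position is [8 -9 -1 / 6 8 -6]. Elementwise product with the kernel and sum: 8·-2 + -9·2 + 8·2 + -6·-1.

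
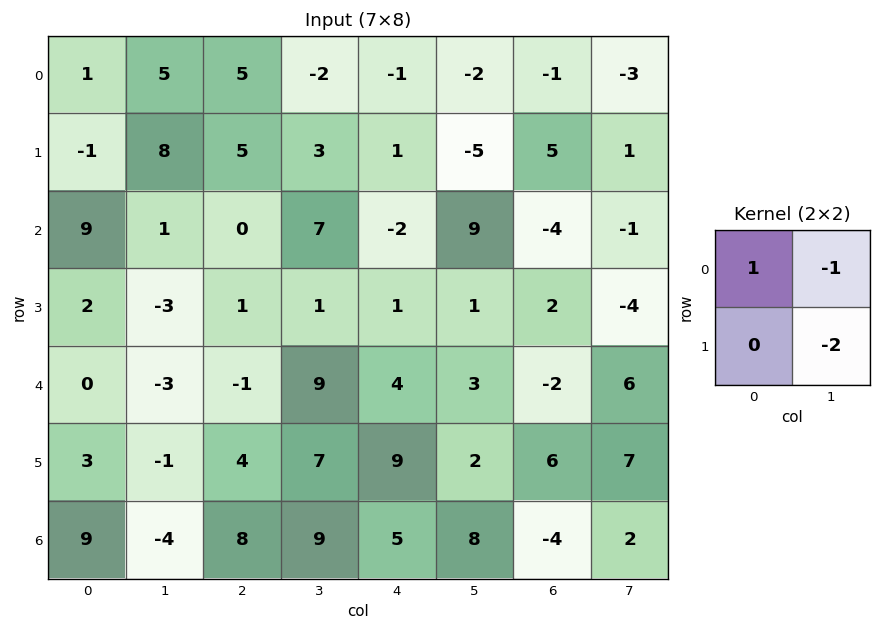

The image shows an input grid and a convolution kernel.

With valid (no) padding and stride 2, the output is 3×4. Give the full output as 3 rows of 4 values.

-20 1 11 0
14 -9 -13 5
5 -24 -3 -22

Output[0,0]: The receptive field on the input at this output position is [1 5 / -1 8]. Elementwise product with the kernel and sum: 1·1 + 5·-1 + 8·-2.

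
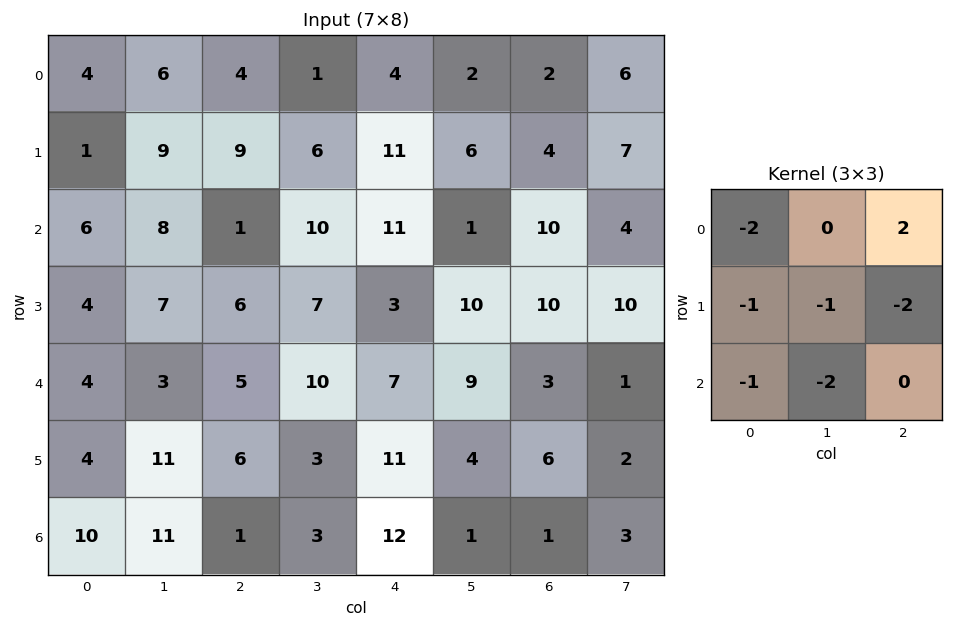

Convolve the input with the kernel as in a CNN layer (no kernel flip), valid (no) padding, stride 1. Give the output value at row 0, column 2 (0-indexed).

-58

The receptive field on the input at this output position is [4 1 4 / 9 6 11 / 1 10 11]. Elementwise product with the kernel and sum: 4·-2 + 4·2 + 9·-1 + 6·-1 + 11·-2 + 1·-1 + 10·-2.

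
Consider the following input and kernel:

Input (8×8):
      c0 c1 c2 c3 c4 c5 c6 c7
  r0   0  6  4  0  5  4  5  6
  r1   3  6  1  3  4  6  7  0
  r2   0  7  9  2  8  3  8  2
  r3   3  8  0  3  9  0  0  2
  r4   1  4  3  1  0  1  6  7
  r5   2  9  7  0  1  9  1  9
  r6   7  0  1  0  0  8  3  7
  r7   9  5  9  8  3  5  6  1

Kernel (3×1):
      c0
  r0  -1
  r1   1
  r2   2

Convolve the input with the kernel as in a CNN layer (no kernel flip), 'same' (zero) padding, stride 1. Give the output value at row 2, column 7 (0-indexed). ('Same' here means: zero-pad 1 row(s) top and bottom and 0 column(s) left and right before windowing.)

6

The receptive field on the zero-padded input at this output position is [0 / 2 / 2]. Elementwise product with the kernel and sum: 0·-1 + 2·1 + 2·2.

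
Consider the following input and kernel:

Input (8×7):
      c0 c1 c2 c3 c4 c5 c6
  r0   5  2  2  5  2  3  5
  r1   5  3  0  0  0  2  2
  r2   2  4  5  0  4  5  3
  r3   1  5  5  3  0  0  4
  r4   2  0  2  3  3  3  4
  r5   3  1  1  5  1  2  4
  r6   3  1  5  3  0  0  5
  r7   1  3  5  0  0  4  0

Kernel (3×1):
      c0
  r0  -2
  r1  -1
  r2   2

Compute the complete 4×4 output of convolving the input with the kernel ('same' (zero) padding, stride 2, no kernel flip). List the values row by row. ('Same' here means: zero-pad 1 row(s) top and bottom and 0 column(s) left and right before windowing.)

5 -2 -2 -1
-10 5 -4 1
2 -10 -1 -4
-7 3 -2 -13

Output[0,0]: The receptive field on the zero-padded input at this output position is [0 / 5 / 5]. Elementwise product with the kernel and sum: 0·-2 + 5·-1 + 5·2.
Output[0,1]: The receptive field on the zero-padded input at this output position is [0 / 2 / 0]. Elementwise product with the kernel and sum: 0·-2 + 2·-1 + 0·2.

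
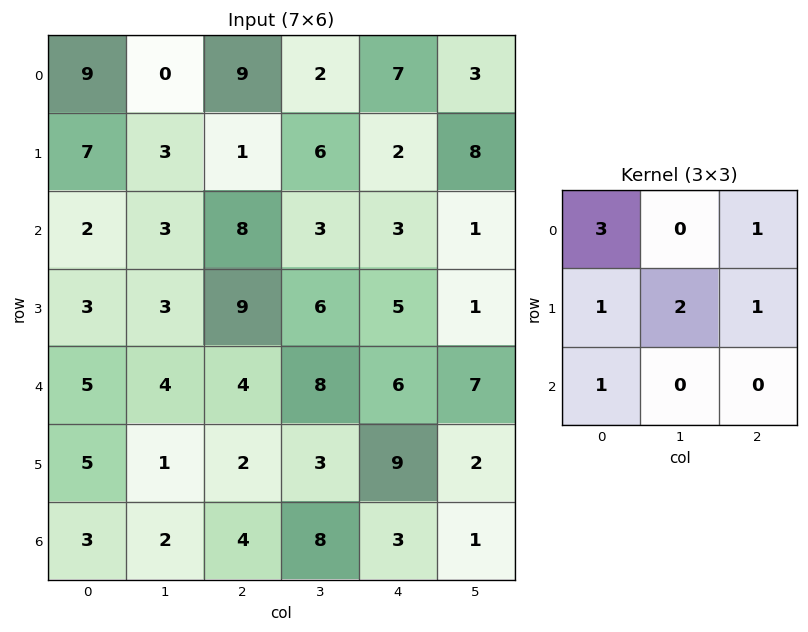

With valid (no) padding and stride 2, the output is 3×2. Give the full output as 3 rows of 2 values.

Output[0,0]: The receptive field on the input at this output position is [9 0 9 / 7 3 1 / 2 3 8]. Elementwise product with the kernel and sum: 9·3 + 9·1 + 7·1 + 3·2 + 1·1 + 2·1.
Output[0,1]: The receptive field on the input at this output position is [9 2 7 / 1 6 2 / 8 3 3]. Elementwise product with the kernel and sum: 9·3 + 7·1 + 1·1 + 6·2 + 2·1 + 8·1.

52 57
37 57
31 39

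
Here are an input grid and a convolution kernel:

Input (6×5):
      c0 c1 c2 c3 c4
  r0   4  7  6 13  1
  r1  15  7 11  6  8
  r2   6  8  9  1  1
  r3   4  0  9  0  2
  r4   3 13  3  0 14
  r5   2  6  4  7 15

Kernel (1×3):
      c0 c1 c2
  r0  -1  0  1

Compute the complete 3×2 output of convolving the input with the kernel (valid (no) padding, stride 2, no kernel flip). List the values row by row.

2 -5
3 -8
0 11

Output[0,0]: The receptive field on the input at this output position is [4 7 6]. Elementwise product with the kernel and sum: 4·-1 + 6·1.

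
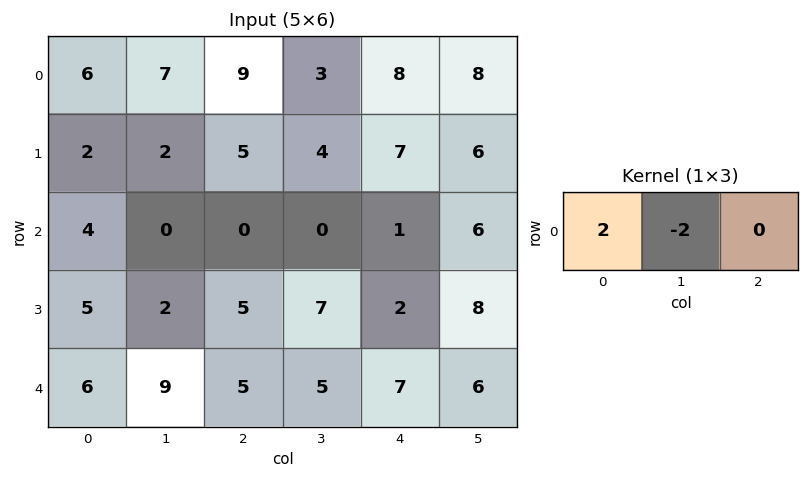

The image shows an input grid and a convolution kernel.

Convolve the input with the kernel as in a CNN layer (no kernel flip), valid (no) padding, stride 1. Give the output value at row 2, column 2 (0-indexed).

0

The receptive field on the input at this output position is [0 0 1]. Elementwise product with the kernel and sum: 0·2 + 0·-2.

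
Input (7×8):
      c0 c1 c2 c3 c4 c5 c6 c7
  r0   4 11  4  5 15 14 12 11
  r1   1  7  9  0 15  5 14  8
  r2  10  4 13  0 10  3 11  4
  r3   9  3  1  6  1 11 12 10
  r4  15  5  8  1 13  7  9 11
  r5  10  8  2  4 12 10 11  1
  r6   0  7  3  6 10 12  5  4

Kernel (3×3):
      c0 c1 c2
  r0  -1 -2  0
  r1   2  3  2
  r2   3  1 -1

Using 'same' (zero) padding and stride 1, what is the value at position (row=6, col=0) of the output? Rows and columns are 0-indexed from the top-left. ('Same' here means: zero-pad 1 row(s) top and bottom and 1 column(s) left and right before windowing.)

The receptive field on the zero-padded input at this output position is [0 10 8 / 0 0 7 / 0 0 0]. Elementwise product with the kernel and sum: 0·-1 + 10·-2 + 0·2 + 0·3 + 7·2 + 0·3 + 0·1 + 0·-1.

-6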